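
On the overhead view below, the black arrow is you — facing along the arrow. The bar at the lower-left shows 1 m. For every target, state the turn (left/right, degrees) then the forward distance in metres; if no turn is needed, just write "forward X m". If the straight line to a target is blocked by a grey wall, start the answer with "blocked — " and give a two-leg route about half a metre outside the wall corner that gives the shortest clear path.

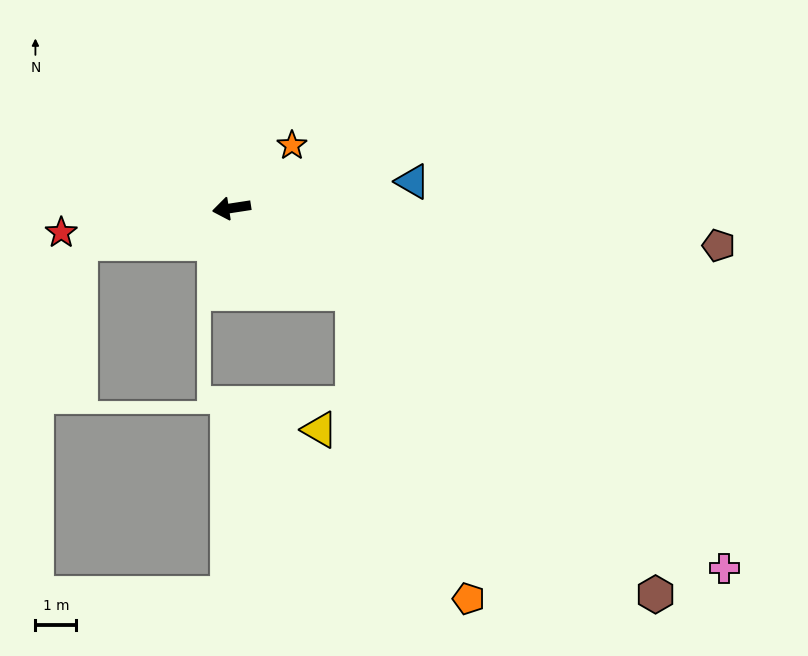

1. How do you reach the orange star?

turn right 143°, forward 2.1 m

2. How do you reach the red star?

forward 4.2 m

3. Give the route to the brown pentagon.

turn left 167°, forward 12.0 m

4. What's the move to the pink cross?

turn left 135°, forward 15.0 m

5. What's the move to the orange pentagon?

blocked — turn left 136°, forward 3.6 m, then turn right 34°, forward 8.0 m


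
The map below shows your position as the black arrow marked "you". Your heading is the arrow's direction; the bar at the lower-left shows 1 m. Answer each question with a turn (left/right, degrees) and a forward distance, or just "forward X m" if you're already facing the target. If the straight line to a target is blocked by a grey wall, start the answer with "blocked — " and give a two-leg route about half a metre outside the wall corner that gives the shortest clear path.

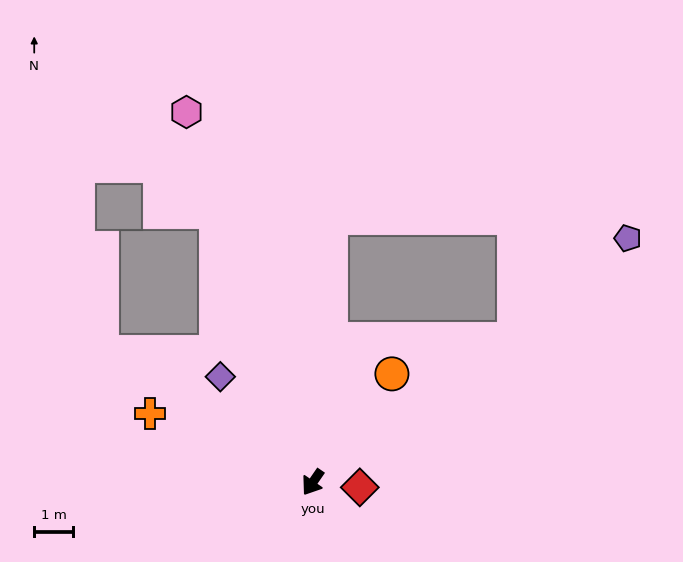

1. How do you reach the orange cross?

turn right 78°, forward 4.5 m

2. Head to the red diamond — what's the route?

turn left 119°, forward 1.2 m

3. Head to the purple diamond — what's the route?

turn right 104°, forward 3.6 m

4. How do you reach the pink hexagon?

turn right 127°, forward 10.0 m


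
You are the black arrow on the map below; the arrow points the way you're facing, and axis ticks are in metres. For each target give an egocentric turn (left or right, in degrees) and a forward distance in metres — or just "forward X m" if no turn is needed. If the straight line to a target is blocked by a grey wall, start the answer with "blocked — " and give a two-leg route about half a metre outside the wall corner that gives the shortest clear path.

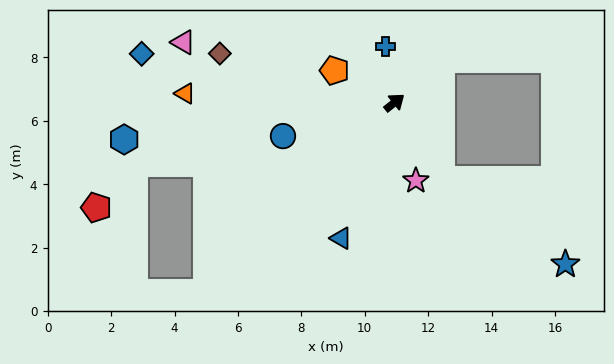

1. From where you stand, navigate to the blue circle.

turn left 158°, forward 3.7 m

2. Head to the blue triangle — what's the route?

turn right 150°, forward 4.6 m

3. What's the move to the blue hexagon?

turn left 149°, forward 8.6 m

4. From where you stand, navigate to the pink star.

turn right 113°, forward 2.6 m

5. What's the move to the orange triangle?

turn left 139°, forward 6.6 m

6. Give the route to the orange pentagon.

turn left 113°, forward 2.1 m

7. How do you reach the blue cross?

turn left 61°, forward 1.8 m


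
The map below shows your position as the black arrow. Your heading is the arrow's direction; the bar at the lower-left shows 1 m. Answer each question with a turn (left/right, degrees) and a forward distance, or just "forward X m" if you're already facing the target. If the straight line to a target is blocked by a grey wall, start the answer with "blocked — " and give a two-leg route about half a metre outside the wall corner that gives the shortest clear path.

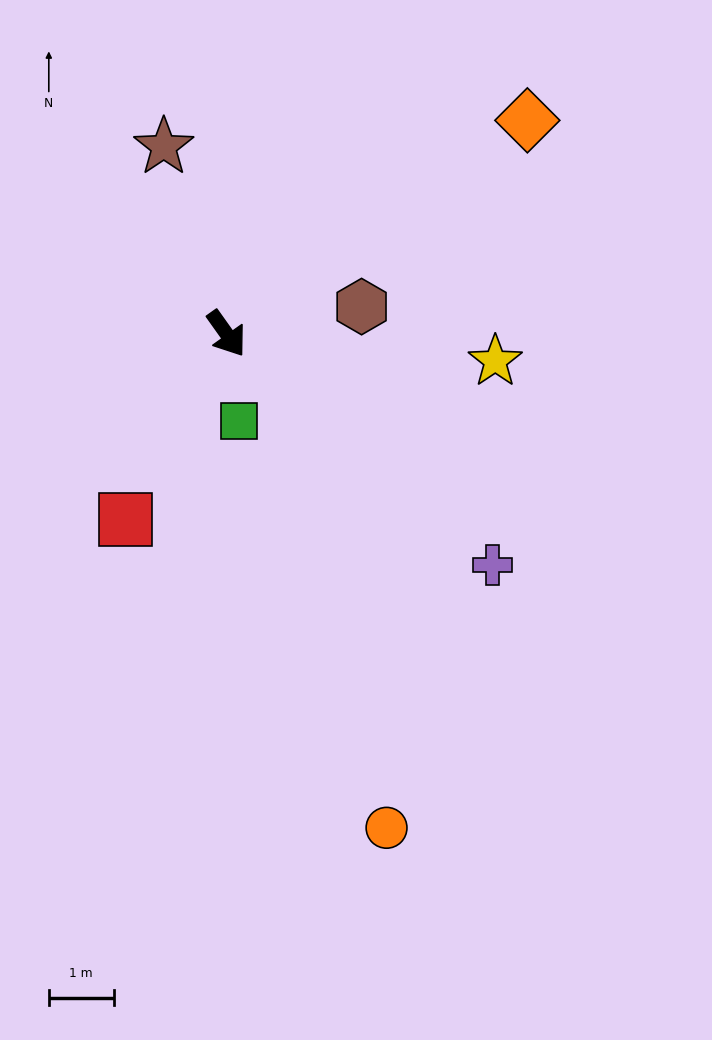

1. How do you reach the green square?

turn right 27°, forward 1.4 m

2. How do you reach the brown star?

turn left 163°, forward 3.0 m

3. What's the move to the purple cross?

turn left 14°, forward 5.4 m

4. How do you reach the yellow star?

turn left 49°, forward 4.2 m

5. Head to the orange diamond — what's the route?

turn left 90°, forward 5.7 m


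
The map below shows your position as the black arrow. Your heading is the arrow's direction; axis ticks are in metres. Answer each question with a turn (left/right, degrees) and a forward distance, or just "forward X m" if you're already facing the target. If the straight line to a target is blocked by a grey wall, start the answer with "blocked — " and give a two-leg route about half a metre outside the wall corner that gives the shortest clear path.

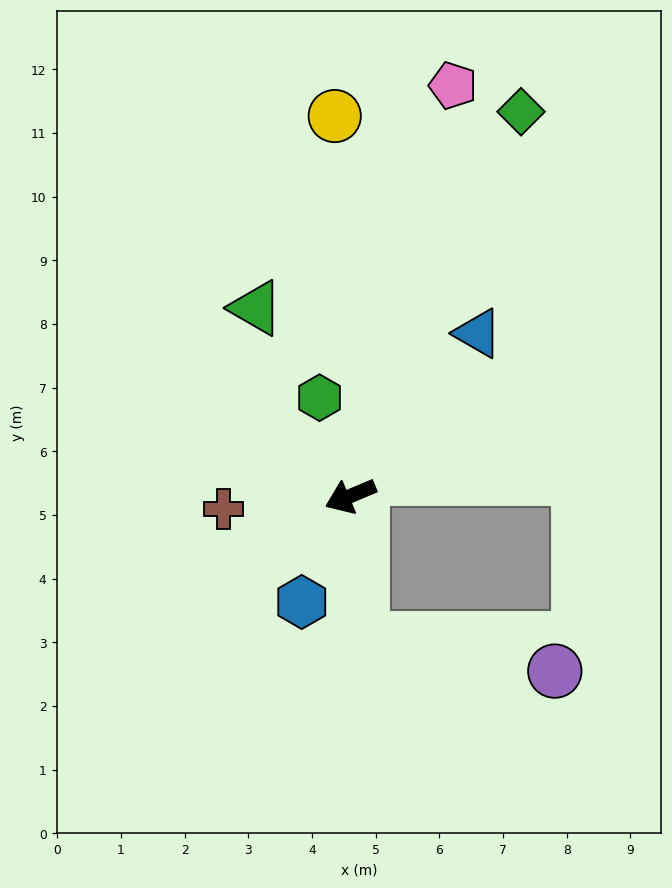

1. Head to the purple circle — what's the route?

blocked — turn left 72°, forward 2.2 m, then turn left 75°, forward 3.1 m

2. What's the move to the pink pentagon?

turn right 127°, forward 6.6 m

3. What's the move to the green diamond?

turn right 137°, forward 6.6 m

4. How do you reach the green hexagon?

turn right 95°, forward 1.6 m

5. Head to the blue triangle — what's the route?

turn right 151°, forward 3.2 m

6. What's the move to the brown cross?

turn right 17°, forward 2.0 m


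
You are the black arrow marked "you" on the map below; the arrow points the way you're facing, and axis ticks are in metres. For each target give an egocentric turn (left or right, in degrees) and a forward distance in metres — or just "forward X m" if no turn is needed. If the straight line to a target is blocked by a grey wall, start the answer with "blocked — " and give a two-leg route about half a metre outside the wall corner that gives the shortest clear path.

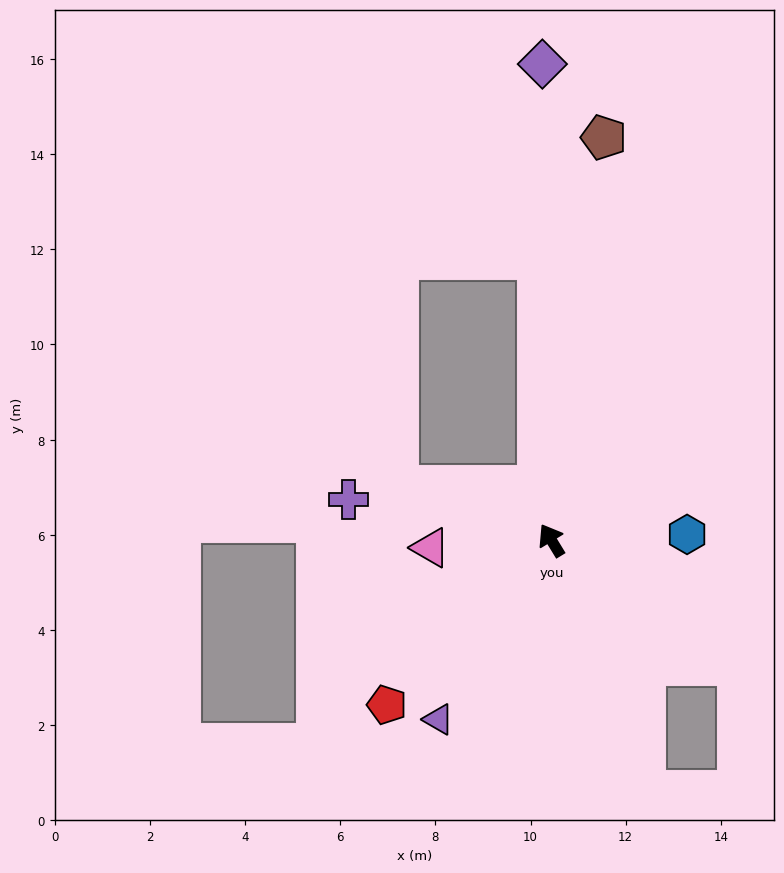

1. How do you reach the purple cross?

turn left 47°, forward 4.4 m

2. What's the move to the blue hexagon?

turn right 119°, forward 2.9 m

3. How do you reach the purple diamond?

turn right 30°, forward 10.0 m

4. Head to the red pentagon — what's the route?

turn left 104°, forward 4.9 m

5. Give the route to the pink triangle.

turn left 62°, forward 2.5 m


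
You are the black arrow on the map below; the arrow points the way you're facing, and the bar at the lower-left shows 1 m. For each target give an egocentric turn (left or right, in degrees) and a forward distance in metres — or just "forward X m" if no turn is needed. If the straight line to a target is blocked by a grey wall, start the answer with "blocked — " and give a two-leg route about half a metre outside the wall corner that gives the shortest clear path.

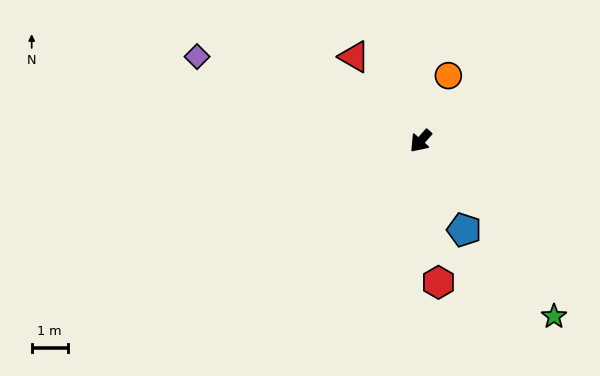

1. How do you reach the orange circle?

turn right 161°, forward 2.0 m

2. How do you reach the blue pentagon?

turn left 68°, forward 2.8 m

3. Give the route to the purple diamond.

turn right 69°, forward 6.7 m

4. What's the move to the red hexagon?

turn left 49°, forward 4.0 m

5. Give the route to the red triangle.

turn right 100°, forward 3.0 m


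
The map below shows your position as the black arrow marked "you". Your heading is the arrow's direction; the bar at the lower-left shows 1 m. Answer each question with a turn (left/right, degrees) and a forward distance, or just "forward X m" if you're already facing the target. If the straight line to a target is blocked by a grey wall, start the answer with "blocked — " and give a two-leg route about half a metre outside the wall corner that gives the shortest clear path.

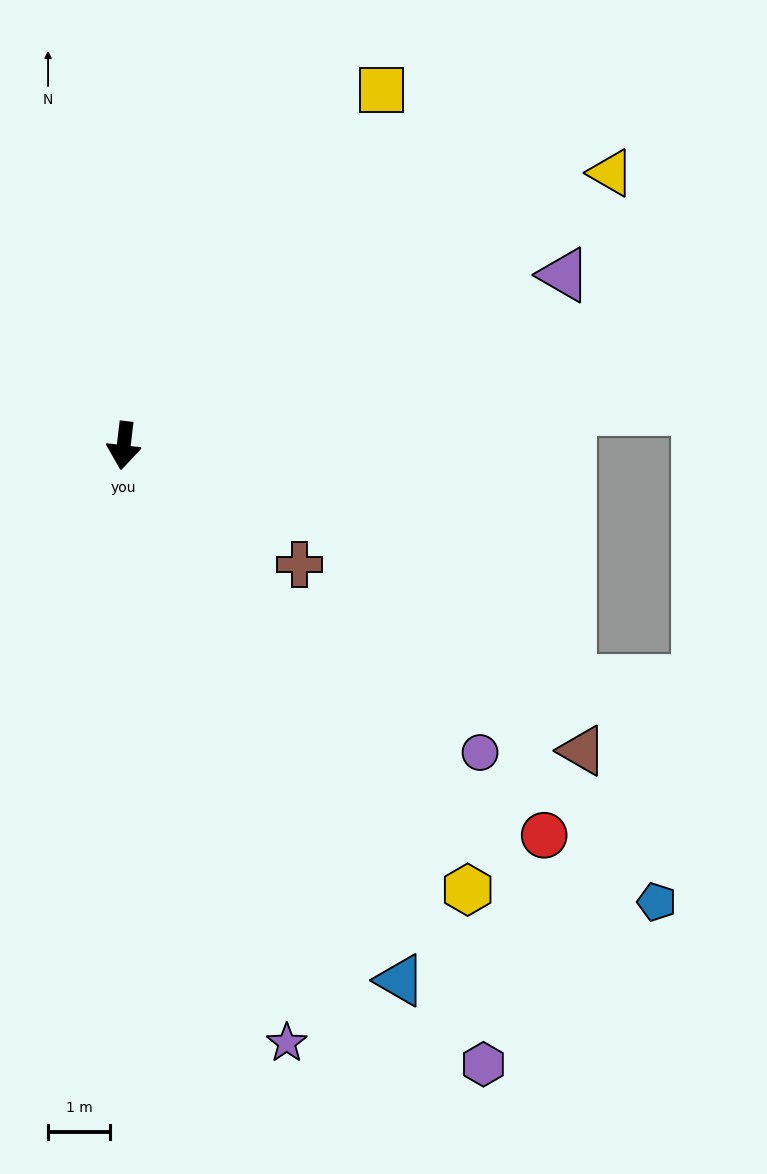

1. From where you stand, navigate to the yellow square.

turn left 151°, forward 7.1 m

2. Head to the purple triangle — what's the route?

turn left 118°, forward 7.7 m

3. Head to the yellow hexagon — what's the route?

turn left 45°, forward 9.1 m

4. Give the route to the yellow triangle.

turn left 126°, forward 9.0 m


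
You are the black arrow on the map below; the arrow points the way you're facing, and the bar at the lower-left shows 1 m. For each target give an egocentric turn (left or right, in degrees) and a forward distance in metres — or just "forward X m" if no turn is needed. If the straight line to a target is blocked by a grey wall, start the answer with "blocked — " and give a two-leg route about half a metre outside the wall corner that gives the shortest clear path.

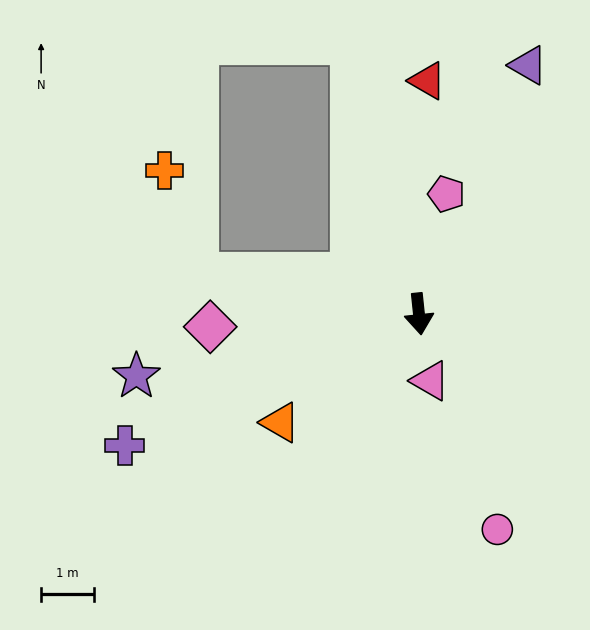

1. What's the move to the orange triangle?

turn right 58°, forward 3.3 m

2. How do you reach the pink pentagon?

turn left 161°, forward 2.3 m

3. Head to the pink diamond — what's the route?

turn right 92°, forward 3.9 m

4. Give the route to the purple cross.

turn right 72°, forward 6.1 m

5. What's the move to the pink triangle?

turn left 4°, forward 1.3 m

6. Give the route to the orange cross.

blocked — turn right 106°, forward 4.3 m, then turn right 63°, forward 2.1 m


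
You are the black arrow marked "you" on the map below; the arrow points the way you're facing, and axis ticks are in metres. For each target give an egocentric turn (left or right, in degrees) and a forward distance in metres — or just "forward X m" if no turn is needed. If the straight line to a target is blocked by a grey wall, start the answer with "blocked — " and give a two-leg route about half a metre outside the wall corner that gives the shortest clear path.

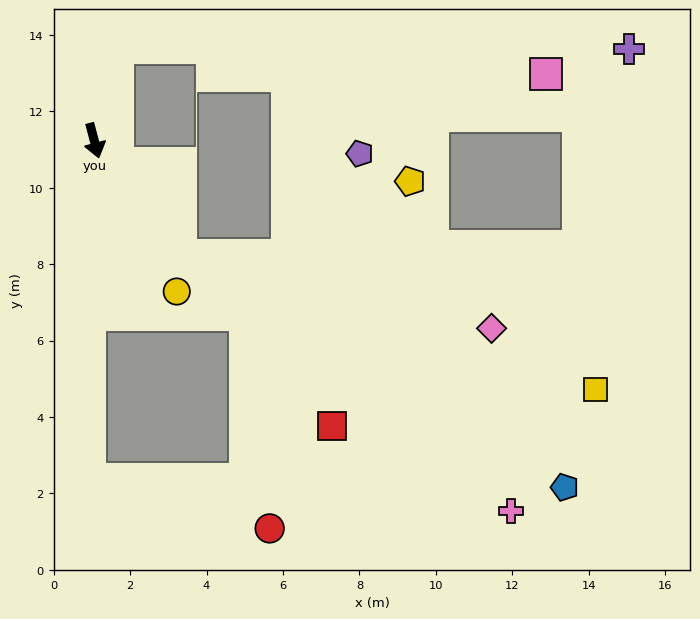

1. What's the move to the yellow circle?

turn left 14°, forward 4.5 m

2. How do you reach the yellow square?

blocked — turn left 22°, forward 3.8 m, then turn left 35°, forward 11.4 m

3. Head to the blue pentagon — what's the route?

blocked — turn left 22°, forward 3.8 m, then turn left 22°, forward 11.7 m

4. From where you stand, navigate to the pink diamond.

blocked — turn left 22°, forward 3.8 m, then turn left 40°, forward 8.4 m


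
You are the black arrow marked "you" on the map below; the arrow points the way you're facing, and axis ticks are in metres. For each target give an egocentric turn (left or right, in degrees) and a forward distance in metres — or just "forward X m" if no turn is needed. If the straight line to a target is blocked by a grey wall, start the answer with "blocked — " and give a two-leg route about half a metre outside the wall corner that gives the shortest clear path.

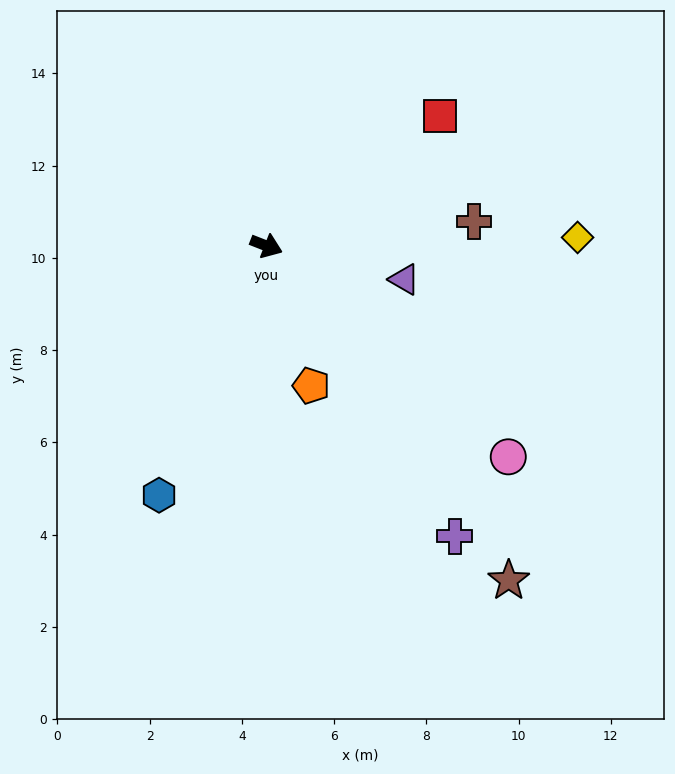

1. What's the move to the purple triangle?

turn left 8°, forward 3.1 m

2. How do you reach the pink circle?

turn right 20°, forward 7.0 m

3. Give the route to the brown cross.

turn left 28°, forward 4.5 m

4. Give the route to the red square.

turn left 58°, forward 4.7 m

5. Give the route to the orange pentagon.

turn right 51°, forward 3.2 m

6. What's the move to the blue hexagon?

turn right 92°, forward 5.9 m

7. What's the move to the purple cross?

turn right 36°, forward 7.5 m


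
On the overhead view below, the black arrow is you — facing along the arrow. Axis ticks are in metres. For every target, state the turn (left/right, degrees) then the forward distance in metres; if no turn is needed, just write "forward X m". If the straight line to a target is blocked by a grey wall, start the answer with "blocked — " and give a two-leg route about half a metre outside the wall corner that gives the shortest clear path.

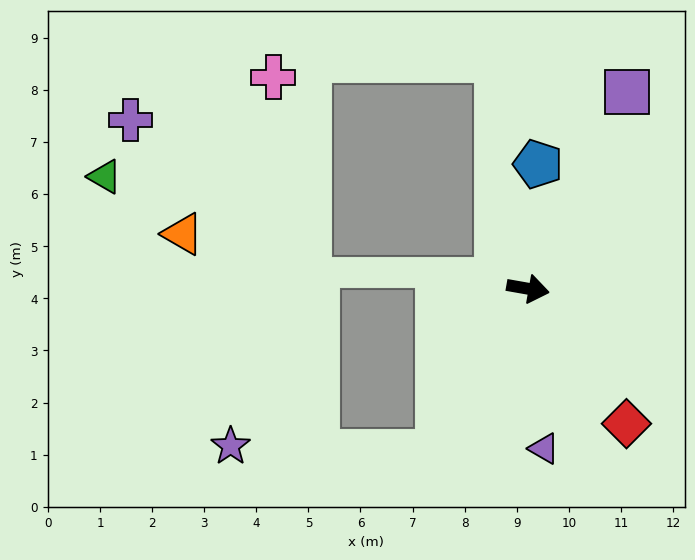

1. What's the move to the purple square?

turn left 73°, forward 4.2 m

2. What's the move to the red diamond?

turn right 44°, forward 3.2 m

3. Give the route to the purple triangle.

turn right 74°, forward 3.1 m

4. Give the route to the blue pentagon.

turn left 95°, forward 2.4 m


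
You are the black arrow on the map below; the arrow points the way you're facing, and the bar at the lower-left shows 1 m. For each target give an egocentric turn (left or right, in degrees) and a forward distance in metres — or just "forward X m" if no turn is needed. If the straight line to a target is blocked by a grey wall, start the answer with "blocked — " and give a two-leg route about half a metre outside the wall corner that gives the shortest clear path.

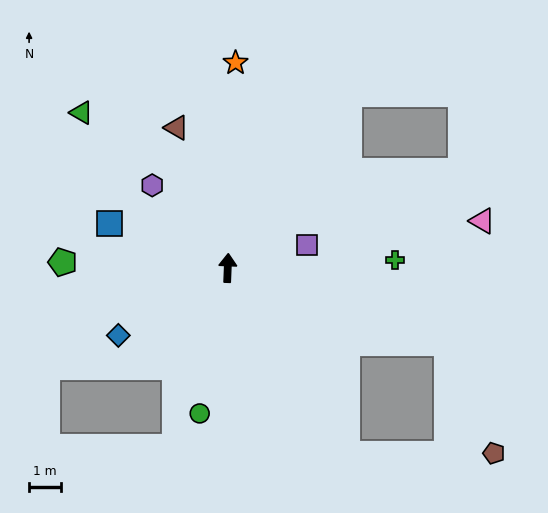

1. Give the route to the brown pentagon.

blocked — turn right 106°, forward 7.2 m, then turn right 49°, forward 3.7 m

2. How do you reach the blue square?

turn left 72°, forward 3.9 m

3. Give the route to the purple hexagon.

turn left 45°, forward 3.5 m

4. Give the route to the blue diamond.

turn left 124°, forward 4.0 m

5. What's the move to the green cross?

turn right 85°, forward 5.2 m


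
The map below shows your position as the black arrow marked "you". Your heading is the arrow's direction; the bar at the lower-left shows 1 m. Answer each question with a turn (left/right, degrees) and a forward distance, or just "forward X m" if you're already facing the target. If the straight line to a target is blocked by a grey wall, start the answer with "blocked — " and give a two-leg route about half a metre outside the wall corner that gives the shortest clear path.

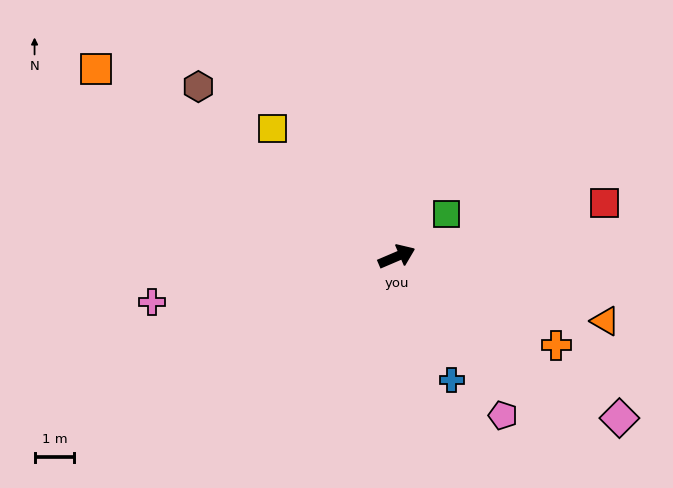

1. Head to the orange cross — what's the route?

turn right 52°, forward 4.6 m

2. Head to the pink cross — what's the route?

turn left 167°, forward 6.2 m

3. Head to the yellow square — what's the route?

turn left 111°, forward 4.5 m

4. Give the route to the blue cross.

turn right 89°, forward 3.4 m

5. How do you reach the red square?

turn right 9°, forward 5.4 m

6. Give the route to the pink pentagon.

turn right 79°, forward 4.8 m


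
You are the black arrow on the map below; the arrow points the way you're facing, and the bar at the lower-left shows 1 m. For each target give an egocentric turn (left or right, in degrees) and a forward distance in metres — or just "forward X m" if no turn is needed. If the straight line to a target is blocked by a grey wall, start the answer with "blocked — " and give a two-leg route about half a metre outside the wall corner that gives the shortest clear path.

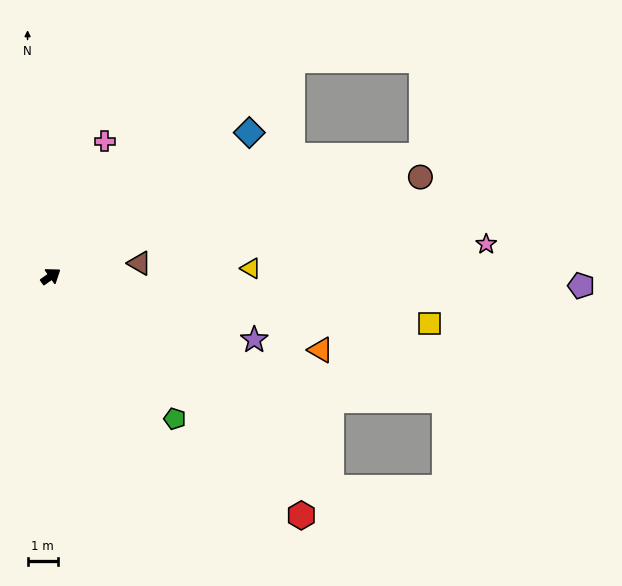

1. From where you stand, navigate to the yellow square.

turn right 42°, forward 12.6 m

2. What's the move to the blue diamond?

forward 8.1 m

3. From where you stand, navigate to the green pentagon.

turn right 84°, forward 6.2 m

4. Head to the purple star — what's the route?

turn right 53°, forward 7.0 m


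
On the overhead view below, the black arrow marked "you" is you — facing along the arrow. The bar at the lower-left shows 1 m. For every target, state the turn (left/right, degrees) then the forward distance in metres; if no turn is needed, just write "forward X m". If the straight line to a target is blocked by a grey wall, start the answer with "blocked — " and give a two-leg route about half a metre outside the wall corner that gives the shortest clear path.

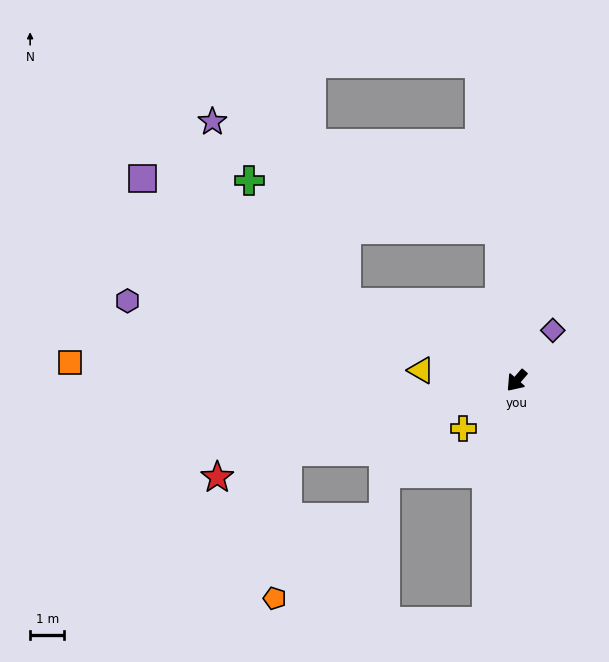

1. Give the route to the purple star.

blocked — turn right 132°, forward 4.4 m, then turn left 62°, forward 9.0 m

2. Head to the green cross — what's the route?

blocked — turn right 74°, forward 5.5 m, then turn right 26°, forward 4.6 m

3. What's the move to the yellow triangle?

turn right 55°, forward 2.8 m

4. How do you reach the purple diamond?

turn right 175°, forward 1.8 m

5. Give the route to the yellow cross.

turn right 7°, forward 2.1 m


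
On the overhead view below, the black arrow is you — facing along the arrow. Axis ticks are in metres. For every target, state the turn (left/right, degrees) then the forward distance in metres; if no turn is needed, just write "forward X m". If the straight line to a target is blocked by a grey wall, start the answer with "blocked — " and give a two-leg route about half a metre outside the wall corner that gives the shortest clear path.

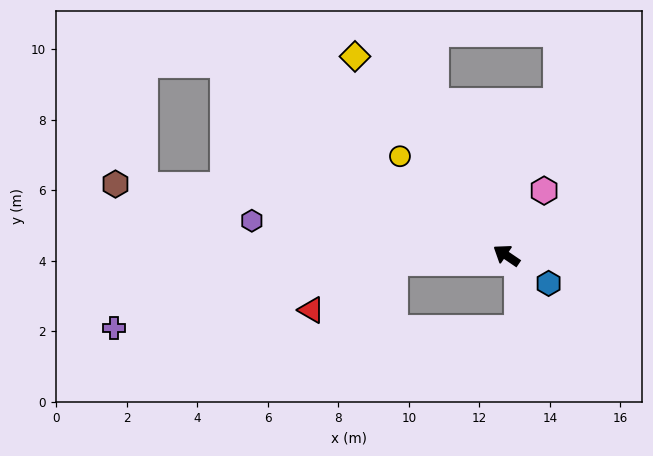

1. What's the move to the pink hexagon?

turn right 86°, forward 2.1 m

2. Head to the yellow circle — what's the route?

turn right 9°, forward 4.1 m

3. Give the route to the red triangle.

blocked — turn left 37°, forward 3.2 m, then turn left 28°, forward 2.7 m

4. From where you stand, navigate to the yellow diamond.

turn right 19°, forward 7.1 m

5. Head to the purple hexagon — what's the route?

turn left 26°, forward 7.3 m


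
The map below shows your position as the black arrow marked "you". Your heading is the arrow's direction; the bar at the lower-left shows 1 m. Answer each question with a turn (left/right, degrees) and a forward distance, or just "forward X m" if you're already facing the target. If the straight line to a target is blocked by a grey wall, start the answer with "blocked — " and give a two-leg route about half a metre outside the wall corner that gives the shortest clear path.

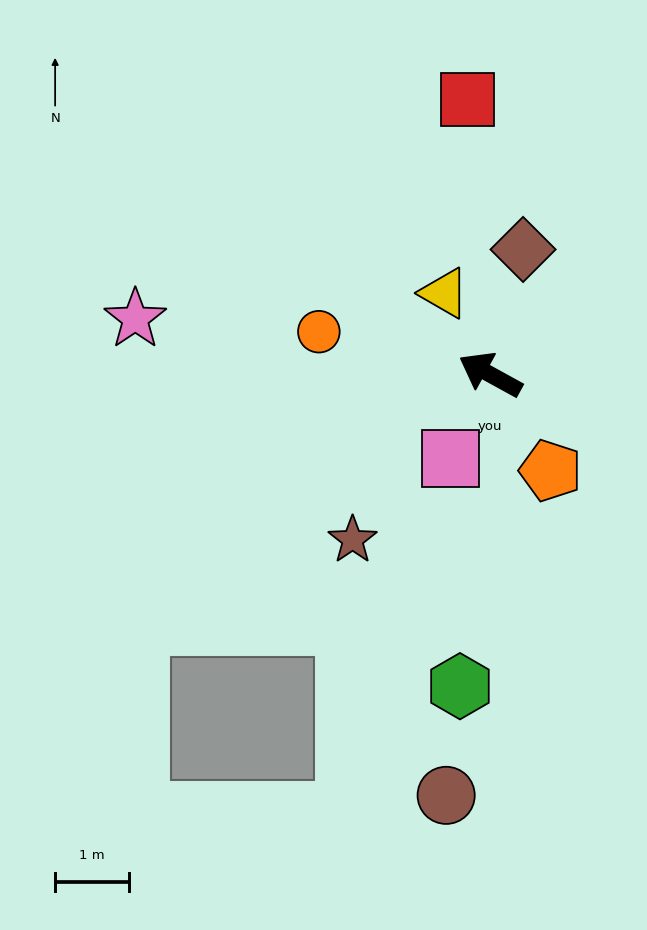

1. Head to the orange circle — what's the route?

turn left 15°, forward 2.4 m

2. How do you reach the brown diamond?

turn right 76°, forward 1.7 m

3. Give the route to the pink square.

turn left 93°, forward 1.3 m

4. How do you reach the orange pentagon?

turn left 151°, forward 1.5 m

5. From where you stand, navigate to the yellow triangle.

turn right 32°, forward 1.3 m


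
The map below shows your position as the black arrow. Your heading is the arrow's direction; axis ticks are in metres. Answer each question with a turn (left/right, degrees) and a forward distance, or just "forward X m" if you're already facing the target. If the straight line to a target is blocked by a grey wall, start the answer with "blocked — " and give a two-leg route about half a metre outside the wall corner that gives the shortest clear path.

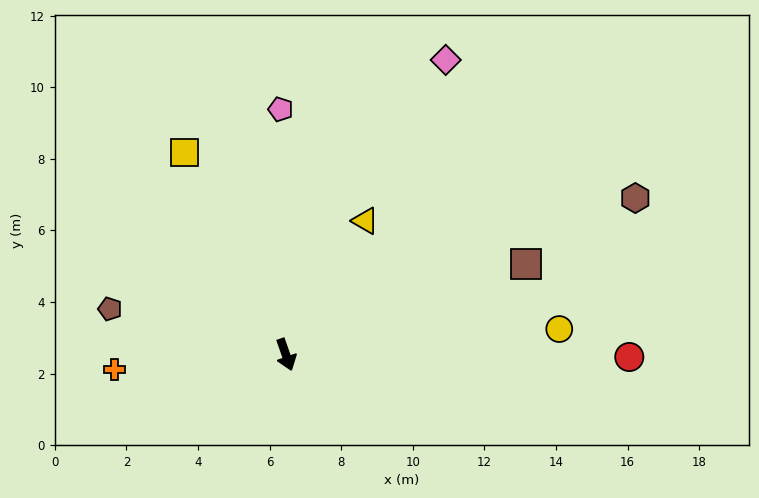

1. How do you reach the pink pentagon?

turn left 162°, forward 6.9 m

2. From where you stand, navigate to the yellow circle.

turn left 76°, forward 7.7 m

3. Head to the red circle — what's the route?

turn left 70°, forward 9.6 m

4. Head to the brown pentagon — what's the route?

turn right 124°, forward 5.1 m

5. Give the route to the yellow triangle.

turn left 130°, forward 4.3 m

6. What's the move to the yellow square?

turn right 173°, forward 6.3 m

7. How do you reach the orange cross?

turn right 104°, forward 4.8 m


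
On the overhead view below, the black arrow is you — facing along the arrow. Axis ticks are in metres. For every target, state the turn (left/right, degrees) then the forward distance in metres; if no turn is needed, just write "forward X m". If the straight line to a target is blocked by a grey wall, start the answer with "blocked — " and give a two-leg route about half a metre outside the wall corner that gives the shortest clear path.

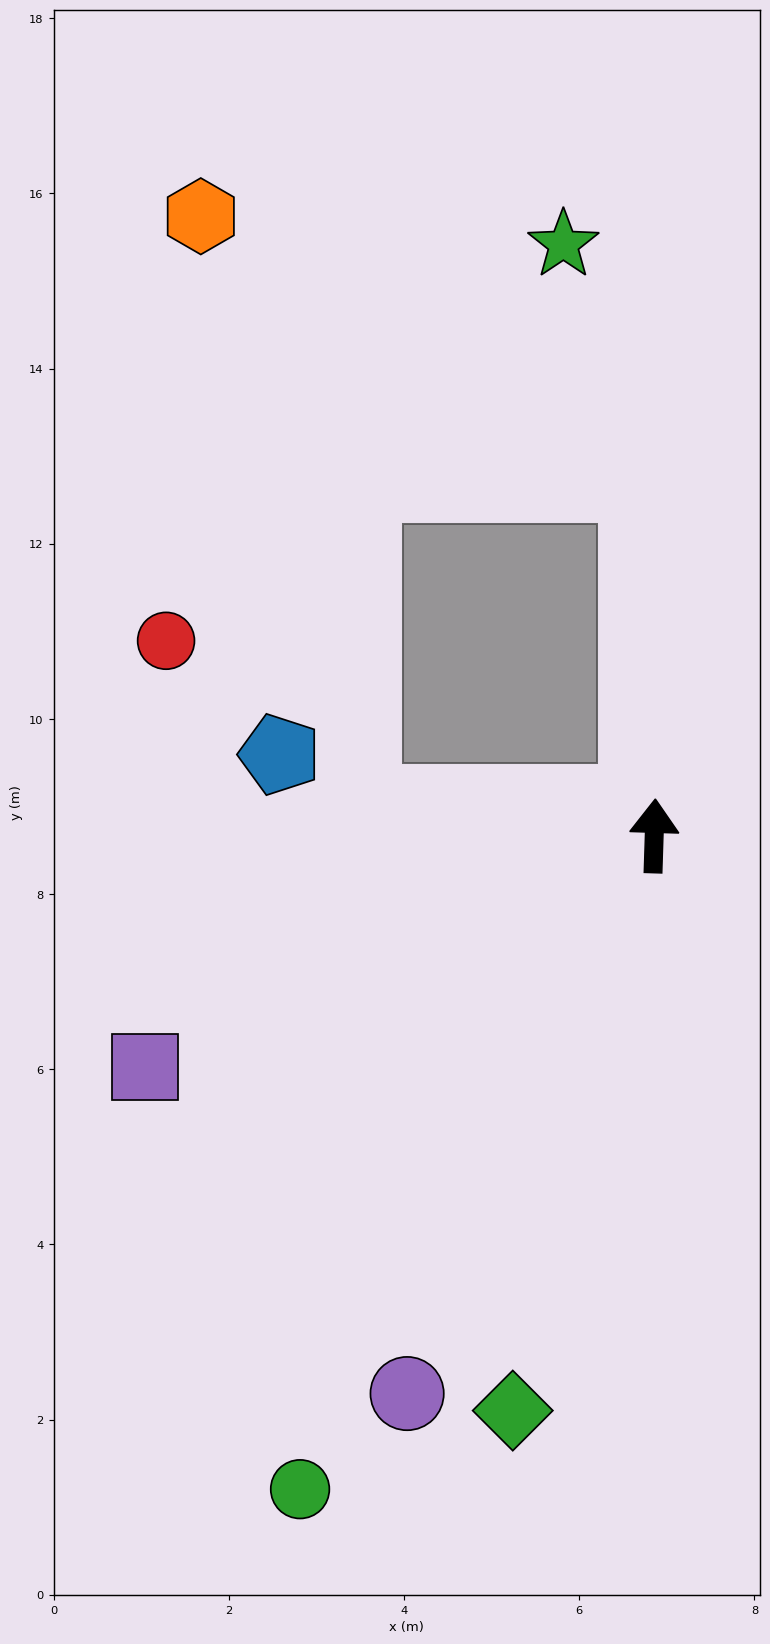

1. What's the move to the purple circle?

turn left 158°, forward 7.0 m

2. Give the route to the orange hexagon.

blocked — turn left 5°, forward 4.0 m, then turn left 55°, forward 5.8 m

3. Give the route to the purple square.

turn left 116°, forward 6.4 m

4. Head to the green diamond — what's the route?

turn left 168°, forward 6.8 m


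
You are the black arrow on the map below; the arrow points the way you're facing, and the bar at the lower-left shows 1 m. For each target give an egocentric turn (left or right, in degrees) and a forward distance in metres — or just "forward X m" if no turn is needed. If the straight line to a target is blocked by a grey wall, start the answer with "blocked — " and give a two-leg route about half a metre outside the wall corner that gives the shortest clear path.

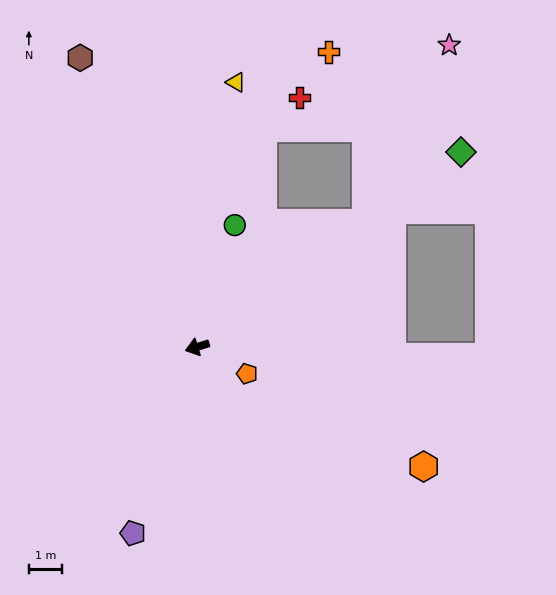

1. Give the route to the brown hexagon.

turn right 85°, forward 9.4 m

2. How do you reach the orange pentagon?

turn left 135°, forward 1.7 m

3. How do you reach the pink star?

blocked — turn right 161°, forward 6.3 m, then turn left 29°, forward 5.9 m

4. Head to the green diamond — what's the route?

turn right 161°, forward 9.9 m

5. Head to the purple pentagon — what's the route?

turn left 54°, forward 5.9 m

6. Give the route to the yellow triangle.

turn right 116°, forward 8.1 m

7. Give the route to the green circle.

turn right 124°, forward 3.8 m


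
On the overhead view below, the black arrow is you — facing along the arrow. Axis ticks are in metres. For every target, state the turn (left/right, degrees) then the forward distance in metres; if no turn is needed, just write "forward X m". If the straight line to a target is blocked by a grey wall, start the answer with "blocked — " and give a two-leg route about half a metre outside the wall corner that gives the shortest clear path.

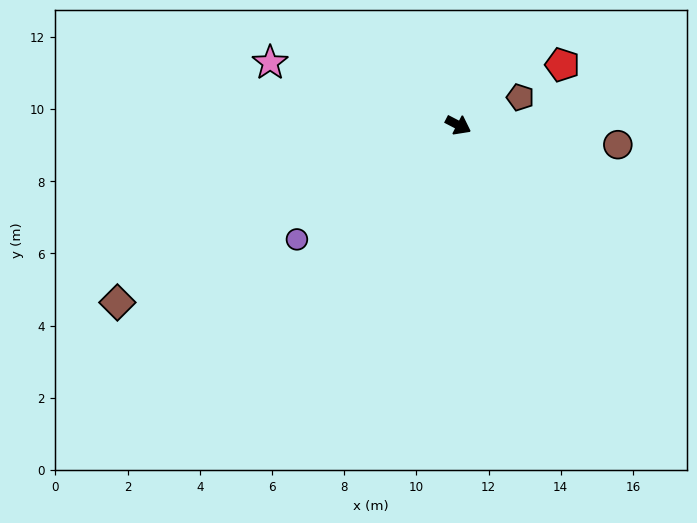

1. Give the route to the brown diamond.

turn right 125°, forward 10.6 m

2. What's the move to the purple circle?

turn right 117°, forward 5.5 m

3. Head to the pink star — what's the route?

turn right 171°, forward 5.5 m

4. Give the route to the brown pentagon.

turn left 52°, forward 1.9 m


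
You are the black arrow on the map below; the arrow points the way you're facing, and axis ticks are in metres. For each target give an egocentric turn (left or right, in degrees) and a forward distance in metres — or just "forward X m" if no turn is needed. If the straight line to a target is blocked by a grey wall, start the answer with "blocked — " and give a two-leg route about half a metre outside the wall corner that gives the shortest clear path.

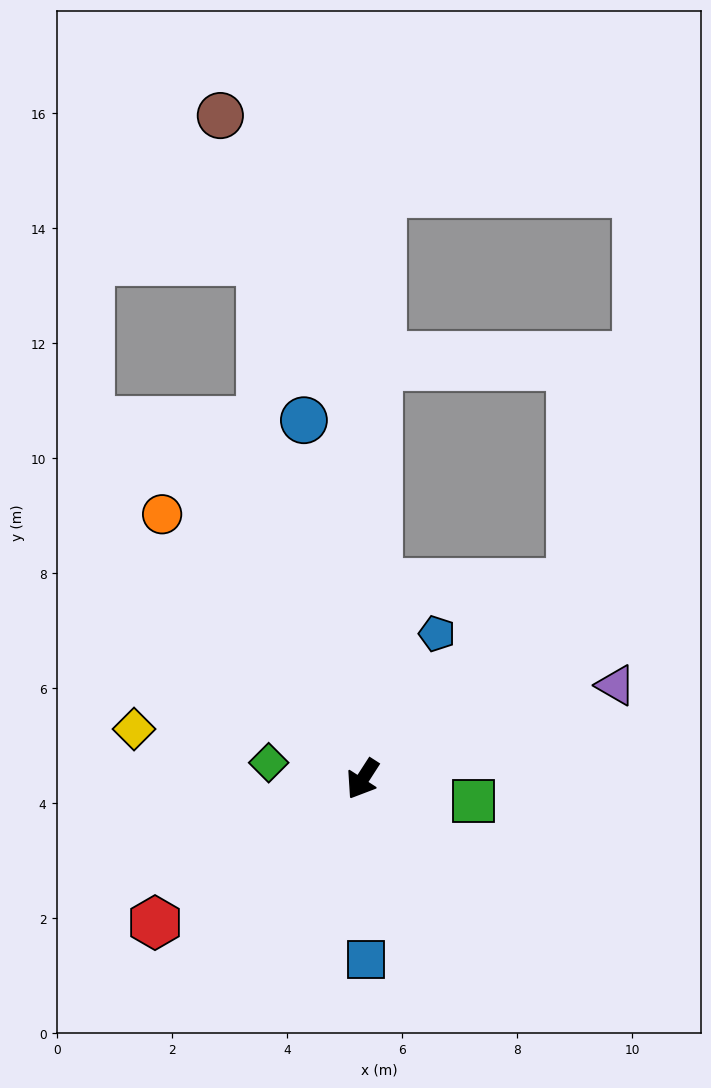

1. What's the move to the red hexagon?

turn right 23°, forward 4.4 m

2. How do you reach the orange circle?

turn right 110°, forward 5.8 m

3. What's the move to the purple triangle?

turn left 143°, forward 4.7 m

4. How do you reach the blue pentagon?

turn right 174°, forward 2.8 m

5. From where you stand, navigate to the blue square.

turn left 34°, forward 3.1 m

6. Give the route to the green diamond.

turn right 67°, forward 1.7 m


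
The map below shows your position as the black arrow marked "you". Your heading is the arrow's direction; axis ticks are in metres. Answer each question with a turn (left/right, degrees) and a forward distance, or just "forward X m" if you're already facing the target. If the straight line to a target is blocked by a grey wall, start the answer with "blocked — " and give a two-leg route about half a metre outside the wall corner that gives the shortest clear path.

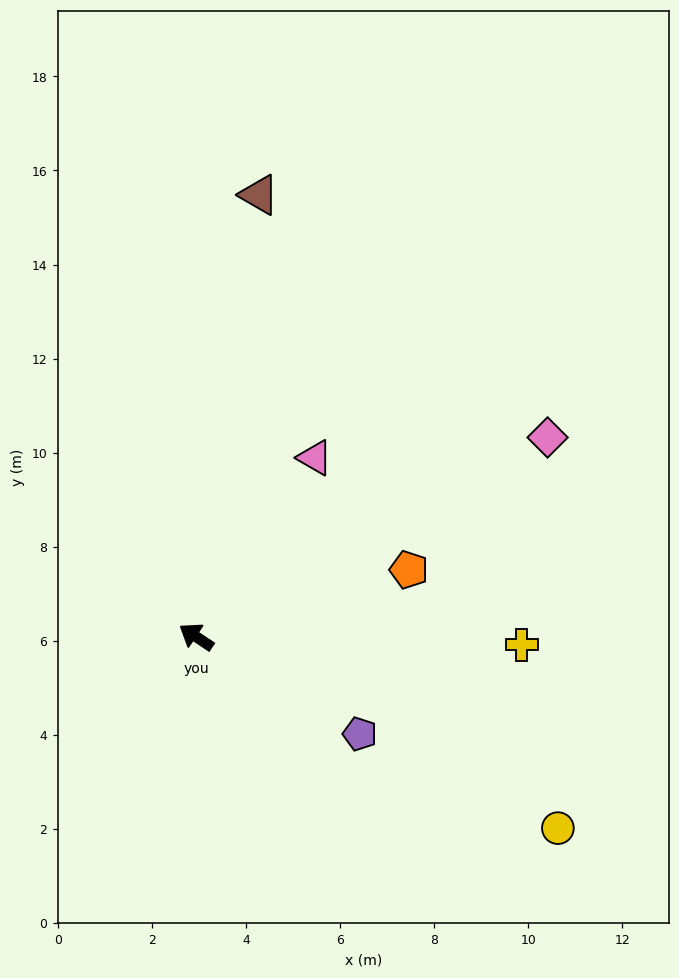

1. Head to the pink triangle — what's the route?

turn right 90°, forward 4.6 m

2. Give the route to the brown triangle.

turn right 65°, forward 9.5 m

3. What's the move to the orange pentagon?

turn right 129°, forward 4.7 m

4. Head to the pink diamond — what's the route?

turn right 117°, forward 8.6 m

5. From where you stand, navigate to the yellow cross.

turn right 148°, forward 6.9 m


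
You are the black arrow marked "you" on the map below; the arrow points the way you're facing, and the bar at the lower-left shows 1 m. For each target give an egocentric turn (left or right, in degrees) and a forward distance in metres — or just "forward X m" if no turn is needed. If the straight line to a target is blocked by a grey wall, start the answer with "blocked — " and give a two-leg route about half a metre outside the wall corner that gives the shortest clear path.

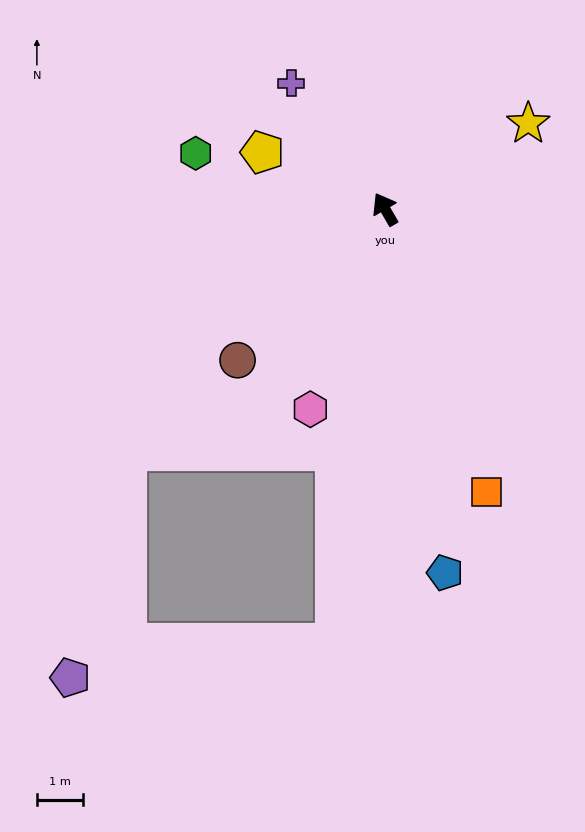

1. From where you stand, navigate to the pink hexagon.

turn left 129°, forward 4.6 m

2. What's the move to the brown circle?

turn left 105°, forward 4.6 m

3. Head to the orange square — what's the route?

turn left 170°, forward 6.5 m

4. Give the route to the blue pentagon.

turn left 159°, forward 8.0 m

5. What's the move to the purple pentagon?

blocked — turn left 143°, forward 9.4 m, then turn right 76°, forward 5.8 m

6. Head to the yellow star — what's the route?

turn right 89°, forward 3.6 m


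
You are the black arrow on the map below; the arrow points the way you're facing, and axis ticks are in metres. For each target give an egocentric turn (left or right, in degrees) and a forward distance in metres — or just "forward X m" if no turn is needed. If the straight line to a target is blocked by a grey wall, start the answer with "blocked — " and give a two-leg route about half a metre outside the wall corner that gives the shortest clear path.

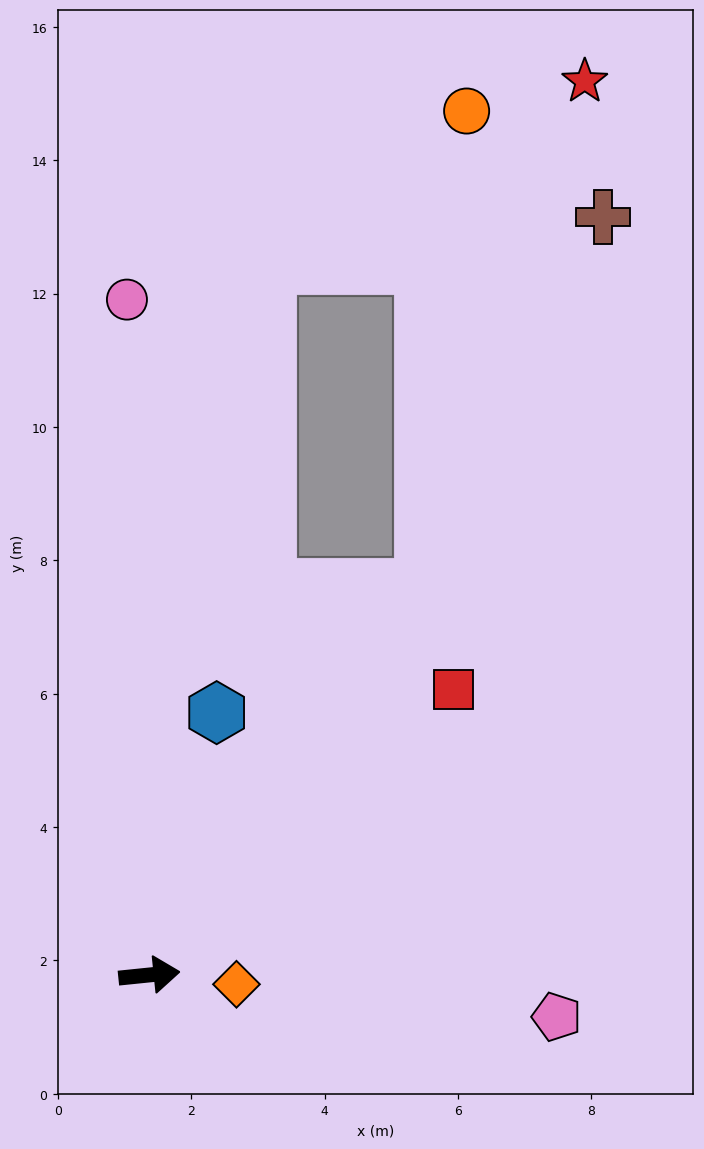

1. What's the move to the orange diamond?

turn right 12°, forward 1.3 m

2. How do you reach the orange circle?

blocked — turn left 49°, forward 7.1 m, then turn left 30°, forward 7.2 m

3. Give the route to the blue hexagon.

turn left 70°, forward 4.1 m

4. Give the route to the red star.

blocked — turn left 49°, forward 7.1 m, then turn left 17°, forward 8.0 m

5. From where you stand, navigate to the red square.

turn left 37°, forward 6.3 m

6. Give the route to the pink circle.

turn left 86°, forward 10.1 m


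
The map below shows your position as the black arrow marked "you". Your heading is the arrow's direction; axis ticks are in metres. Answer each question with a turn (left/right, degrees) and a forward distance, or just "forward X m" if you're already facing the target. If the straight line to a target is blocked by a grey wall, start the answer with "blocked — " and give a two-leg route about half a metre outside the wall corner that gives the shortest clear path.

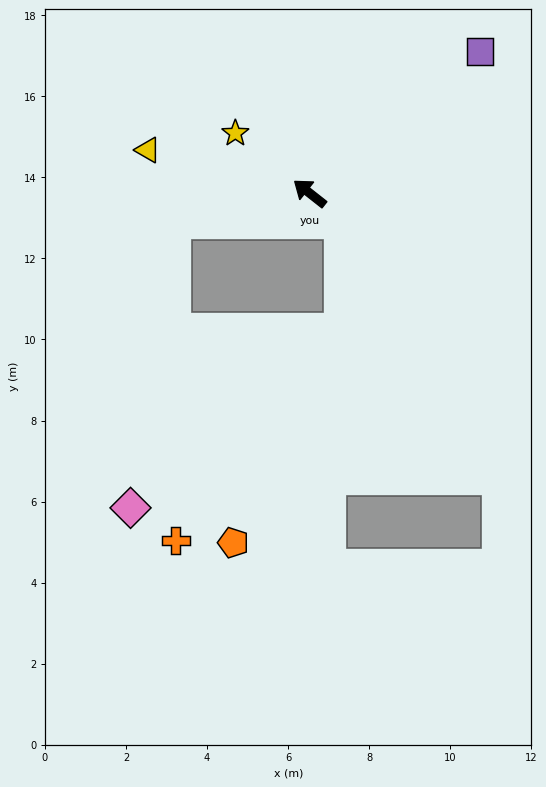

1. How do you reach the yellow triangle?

turn left 23°, forward 4.1 m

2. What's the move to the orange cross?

blocked — turn left 50°, forward 3.4 m, then turn left 79°, forward 7.9 m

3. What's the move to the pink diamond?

blocked — turn left 50°, forward 3.4 m, then turn left 70°, forward 7.1 m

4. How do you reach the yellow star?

forward 2.4 m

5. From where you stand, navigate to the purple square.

turn right 102°, forward 5.5 m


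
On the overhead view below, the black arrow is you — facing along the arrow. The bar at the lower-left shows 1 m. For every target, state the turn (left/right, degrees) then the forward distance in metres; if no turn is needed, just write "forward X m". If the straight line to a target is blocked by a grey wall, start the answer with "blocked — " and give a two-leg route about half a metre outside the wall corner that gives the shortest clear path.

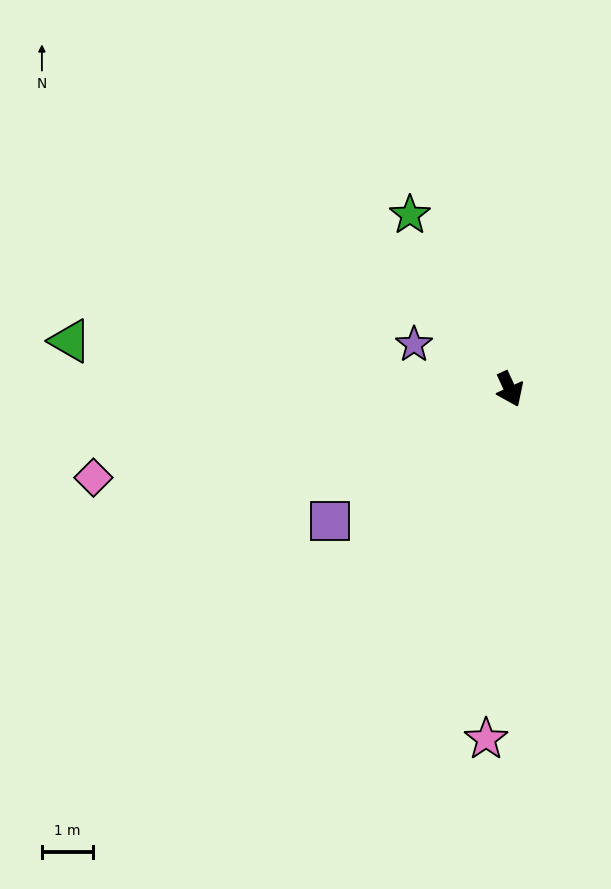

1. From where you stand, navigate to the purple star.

turn right 140°, forward 2.0 m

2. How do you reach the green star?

turn right 175°, forward 3.9 m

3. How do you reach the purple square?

turn right 78°, forward 4.3 m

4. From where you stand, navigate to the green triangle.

turn right 121°, forward 8.6 m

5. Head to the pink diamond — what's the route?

turn right 103°, forward 8.3 m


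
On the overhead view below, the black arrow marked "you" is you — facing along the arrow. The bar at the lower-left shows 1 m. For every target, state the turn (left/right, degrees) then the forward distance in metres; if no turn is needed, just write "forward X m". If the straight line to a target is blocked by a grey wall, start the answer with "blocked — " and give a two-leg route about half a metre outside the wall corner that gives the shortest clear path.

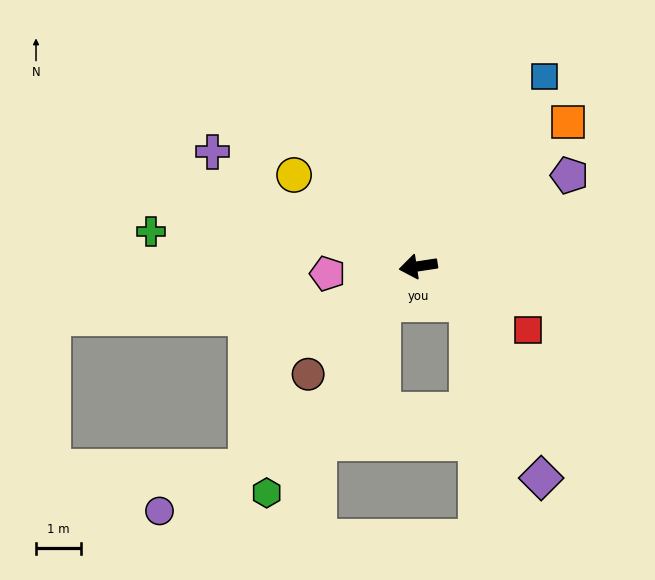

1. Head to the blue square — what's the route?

turn right 132°, forward 5.1 m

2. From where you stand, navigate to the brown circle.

turn left 36°, forward 3.5 m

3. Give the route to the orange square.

turn right 145°, forward 4.7 m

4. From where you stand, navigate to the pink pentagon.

turn right 4°, forward 2.0 m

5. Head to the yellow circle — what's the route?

turn right 45°, forward 3.5 m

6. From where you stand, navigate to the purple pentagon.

turn right 158°, forward 4.0 m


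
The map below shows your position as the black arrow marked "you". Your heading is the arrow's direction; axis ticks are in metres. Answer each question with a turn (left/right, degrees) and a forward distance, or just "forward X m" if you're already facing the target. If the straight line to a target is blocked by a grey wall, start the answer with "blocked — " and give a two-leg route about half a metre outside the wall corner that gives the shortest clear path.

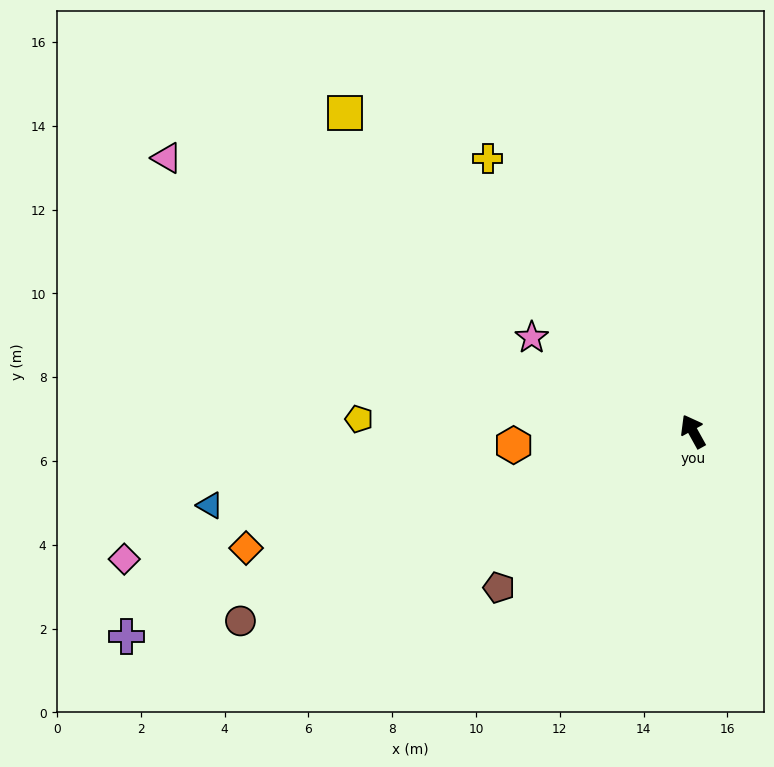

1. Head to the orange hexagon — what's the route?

turn left 65°, forward 4.3 m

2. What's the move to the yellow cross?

turn left 8°, forward 8.2 m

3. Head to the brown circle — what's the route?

turn left 84°, forward 11.7 m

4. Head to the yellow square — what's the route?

turn left 19°, forward 11.3 m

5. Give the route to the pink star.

turn left 31°, forward 4.5 m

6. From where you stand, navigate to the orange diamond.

turn left 76°, forward 11.0 m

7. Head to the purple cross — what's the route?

turn left 81°, forward 14.4 m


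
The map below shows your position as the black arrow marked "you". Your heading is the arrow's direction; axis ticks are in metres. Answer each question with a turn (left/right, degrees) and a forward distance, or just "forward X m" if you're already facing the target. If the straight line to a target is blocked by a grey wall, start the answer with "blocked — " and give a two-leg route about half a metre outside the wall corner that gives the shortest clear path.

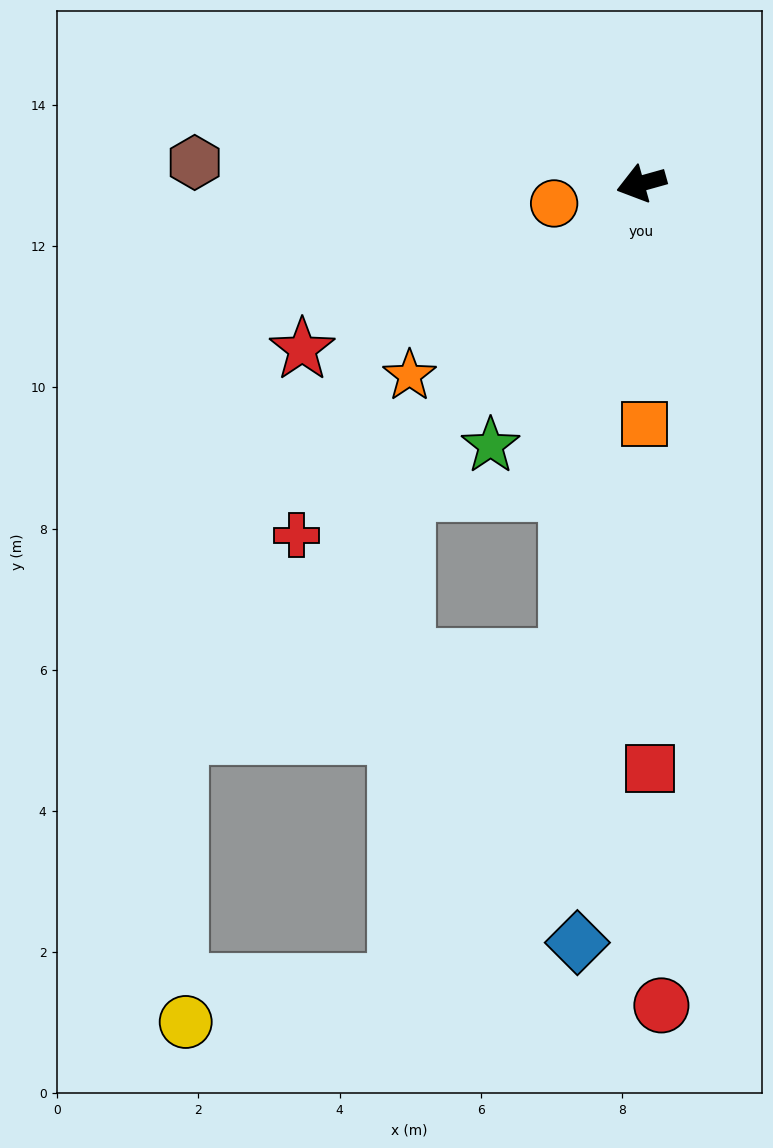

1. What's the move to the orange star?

turn left 24°, forward 4.3 m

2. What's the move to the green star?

turn left 44°, forward 4.3 m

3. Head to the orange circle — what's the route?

turn right 3°, forward 1.3 m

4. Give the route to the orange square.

turn left 75°, forward 3.4 m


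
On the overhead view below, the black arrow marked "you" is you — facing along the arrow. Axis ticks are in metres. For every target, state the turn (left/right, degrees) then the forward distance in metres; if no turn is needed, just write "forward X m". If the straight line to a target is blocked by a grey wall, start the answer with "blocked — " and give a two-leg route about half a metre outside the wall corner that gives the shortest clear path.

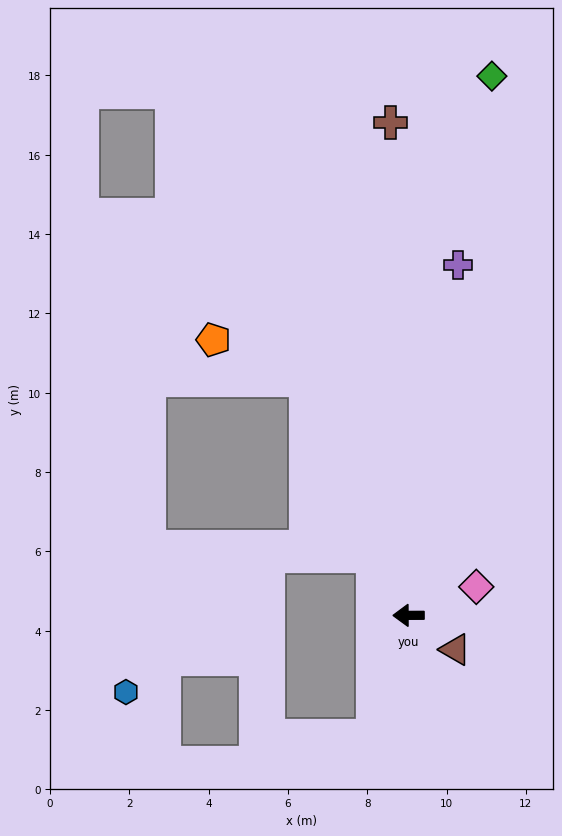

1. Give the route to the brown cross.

turn right 88°, forward 12.4 m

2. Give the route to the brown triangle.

turn left 144°, forward 1.5 m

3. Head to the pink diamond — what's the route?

turn right 157°, forward 1.9 m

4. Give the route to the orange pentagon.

blocked — turn right 67°, forward 6.5 m, then turn left 43°, forward 2.5 m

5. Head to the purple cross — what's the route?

turn right 98°, forward 8.9 m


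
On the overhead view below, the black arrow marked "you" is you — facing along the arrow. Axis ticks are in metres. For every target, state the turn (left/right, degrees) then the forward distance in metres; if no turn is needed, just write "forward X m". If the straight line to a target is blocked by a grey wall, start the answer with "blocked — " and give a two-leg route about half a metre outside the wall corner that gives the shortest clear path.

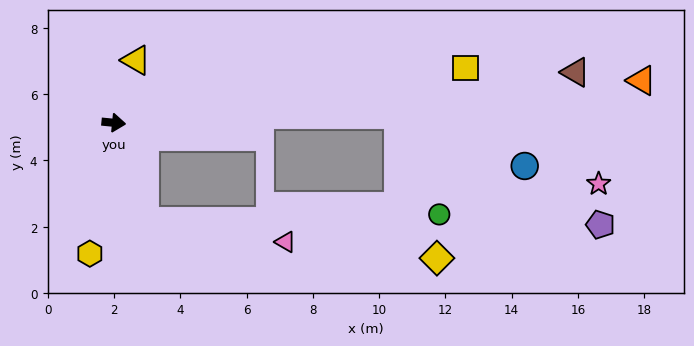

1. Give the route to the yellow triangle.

turn left 76°, forward 2.0 m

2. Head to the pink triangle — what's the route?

blocked — turn right 67°, forward 3.1 m, then turn left 64°, forward 4.3 m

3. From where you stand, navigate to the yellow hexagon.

turn right 95°, forward 4.0 m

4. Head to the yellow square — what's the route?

turn left 14°, forward 10.7 m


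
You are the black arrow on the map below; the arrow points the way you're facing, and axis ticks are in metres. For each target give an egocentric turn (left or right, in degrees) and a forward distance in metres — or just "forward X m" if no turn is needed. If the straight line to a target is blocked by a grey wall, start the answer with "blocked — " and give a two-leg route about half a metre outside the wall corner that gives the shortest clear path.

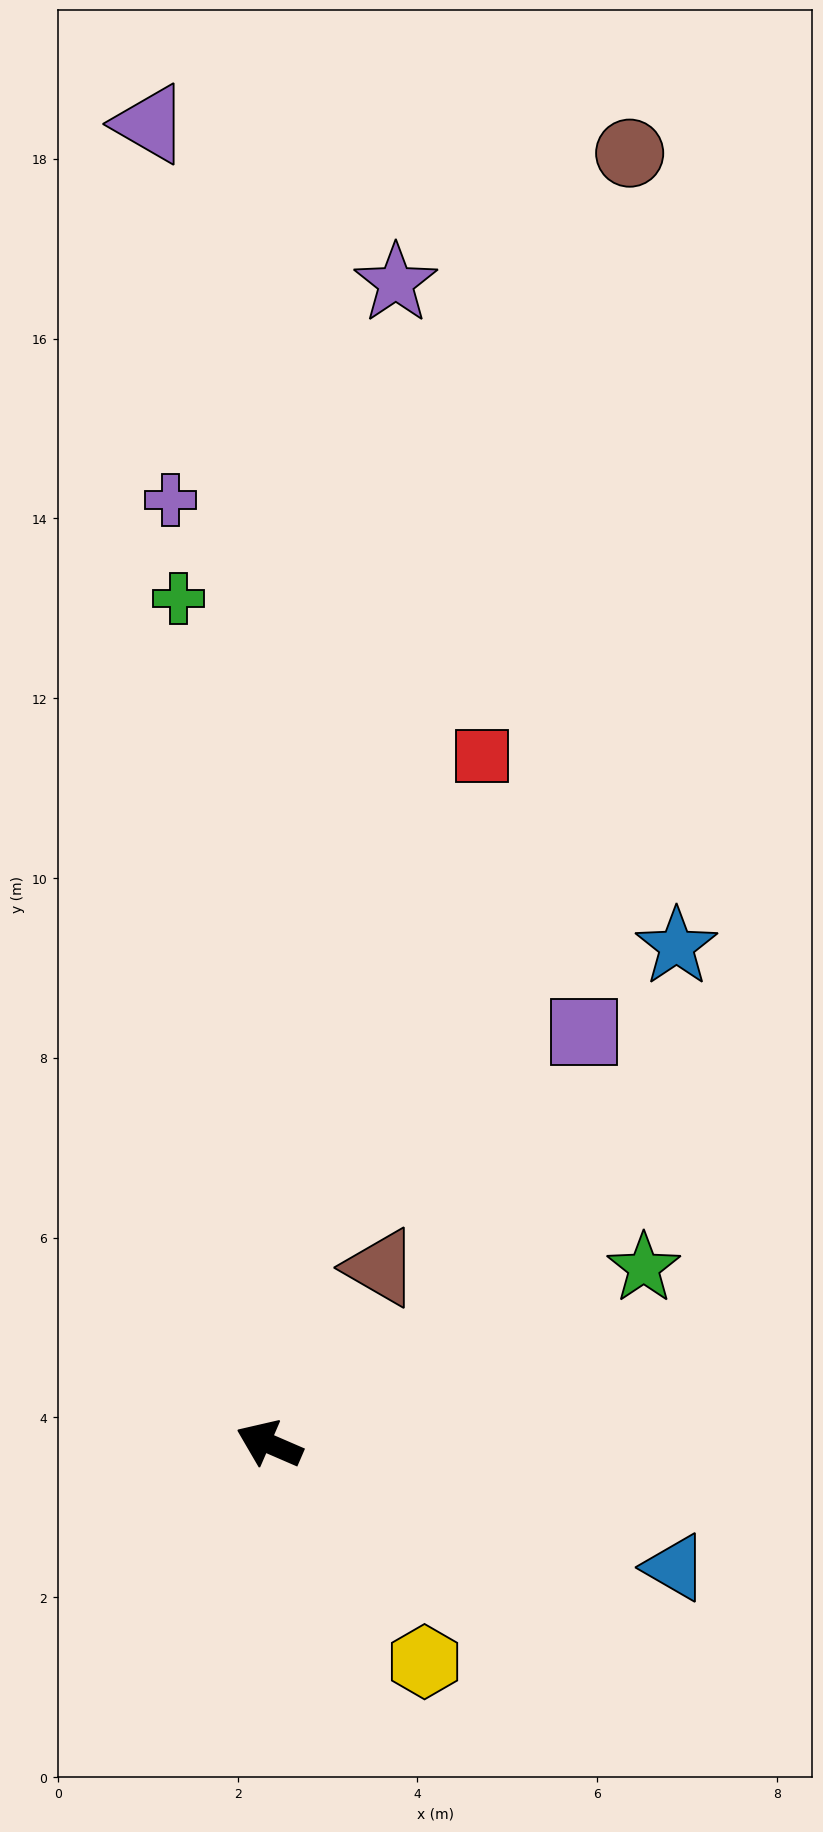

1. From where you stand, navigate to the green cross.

turn right 60°, forward 9.5 m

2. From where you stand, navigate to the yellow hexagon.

turn left 149°, forward 3.0 m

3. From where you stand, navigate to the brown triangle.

turn right 99°, forward 2.3 m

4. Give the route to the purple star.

turn right 73°, forward 13.0 m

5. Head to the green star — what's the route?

turn right 131°, forward 4.6 m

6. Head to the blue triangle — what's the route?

turn right 174°, forward 4.7 m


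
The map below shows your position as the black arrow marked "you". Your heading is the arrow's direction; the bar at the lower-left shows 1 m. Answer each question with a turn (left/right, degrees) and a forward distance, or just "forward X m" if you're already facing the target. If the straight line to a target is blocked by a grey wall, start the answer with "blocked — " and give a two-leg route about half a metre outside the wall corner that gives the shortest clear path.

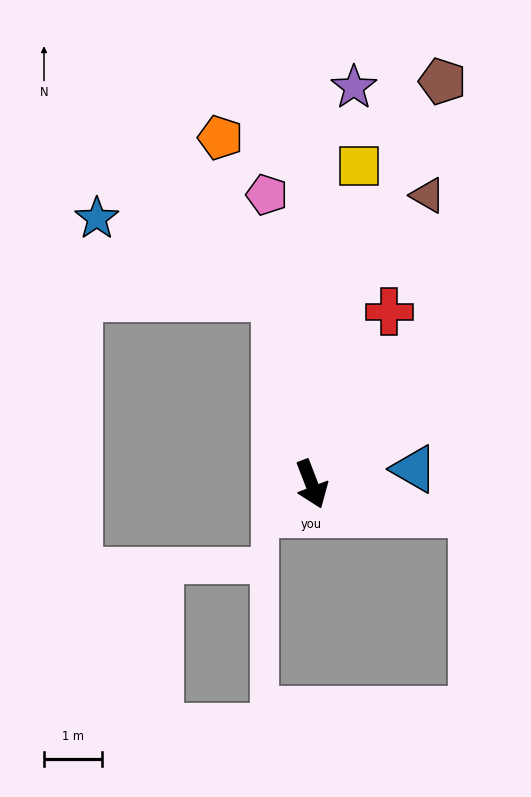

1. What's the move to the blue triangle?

turn left 77°, forward 1.8 m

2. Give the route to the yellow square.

turn left 150°, forward 5.5 m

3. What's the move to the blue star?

blocked — turn left 170°, forward 3.3 m, then turn left 55°, forward 3.4 m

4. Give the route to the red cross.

turn left 135°, forward 3.3 m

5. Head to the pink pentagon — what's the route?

turn left 168°, forward 5.1 m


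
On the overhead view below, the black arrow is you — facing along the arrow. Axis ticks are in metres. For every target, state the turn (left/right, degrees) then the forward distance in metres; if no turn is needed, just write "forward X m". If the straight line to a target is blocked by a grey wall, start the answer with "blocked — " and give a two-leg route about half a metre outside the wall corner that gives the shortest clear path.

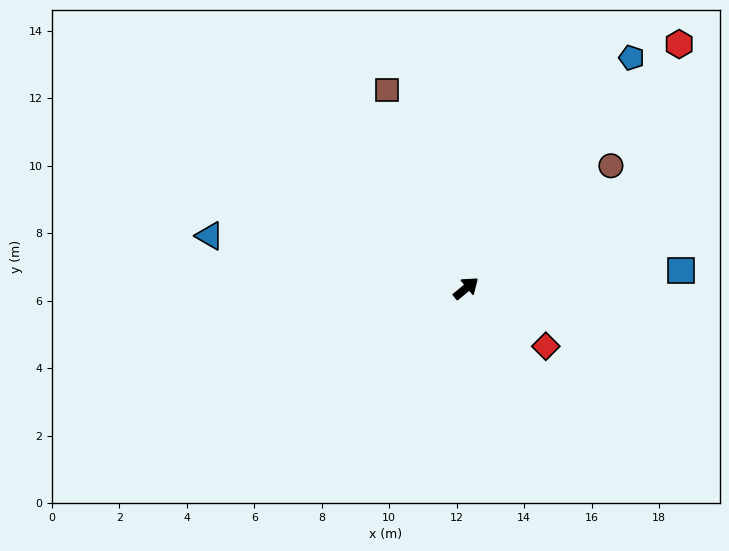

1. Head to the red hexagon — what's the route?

turn left 9°, forward 9.6 m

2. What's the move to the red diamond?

turn right 76°, forward 2.9 m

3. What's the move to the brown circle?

forward 5.6 m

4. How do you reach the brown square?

turn left 72°, forward 6.3 m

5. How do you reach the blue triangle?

turn left 129°, forward 7.8 m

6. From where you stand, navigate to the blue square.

turn right 35°, forward 6.4 m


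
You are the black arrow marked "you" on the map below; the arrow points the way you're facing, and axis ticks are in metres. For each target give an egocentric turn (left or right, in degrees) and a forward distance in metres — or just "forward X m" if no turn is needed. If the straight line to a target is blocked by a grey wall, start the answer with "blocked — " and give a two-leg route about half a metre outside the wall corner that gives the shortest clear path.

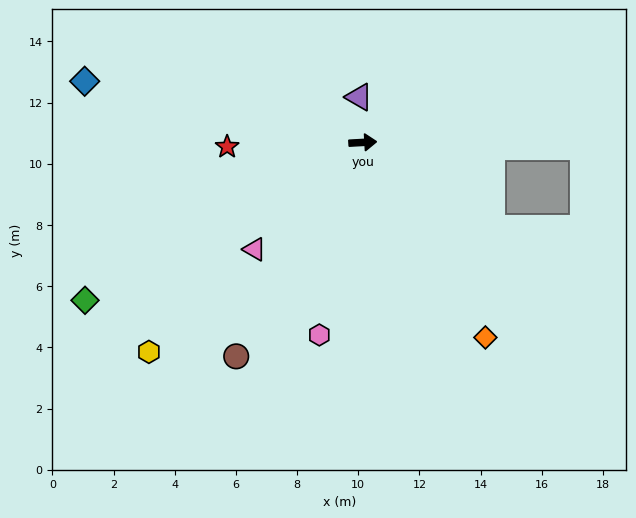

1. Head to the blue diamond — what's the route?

turn left 164°, forward 9.3 m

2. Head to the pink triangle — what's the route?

turn right 138°, forward 5.0 m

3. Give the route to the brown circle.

turn right 124°, forward 8.1 m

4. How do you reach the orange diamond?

turn right 61°, forward 7.5 m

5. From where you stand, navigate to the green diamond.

turn right 154°, forward 10.4 m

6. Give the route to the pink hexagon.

turn right 106°, forward 6.5 m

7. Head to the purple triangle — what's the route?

turn left 92°, forward 1.5 m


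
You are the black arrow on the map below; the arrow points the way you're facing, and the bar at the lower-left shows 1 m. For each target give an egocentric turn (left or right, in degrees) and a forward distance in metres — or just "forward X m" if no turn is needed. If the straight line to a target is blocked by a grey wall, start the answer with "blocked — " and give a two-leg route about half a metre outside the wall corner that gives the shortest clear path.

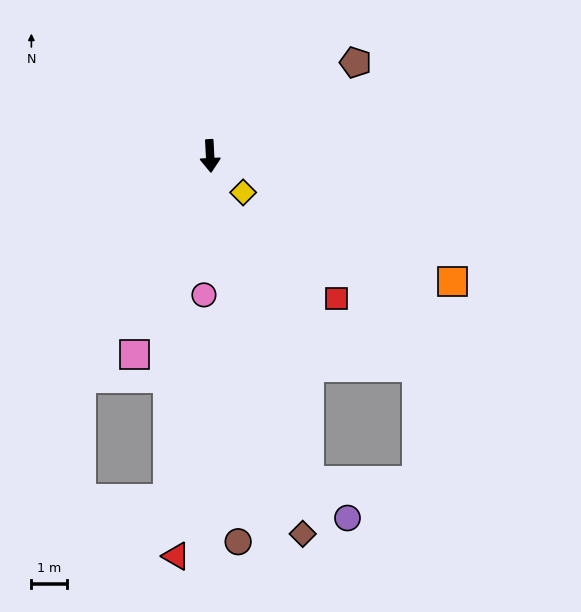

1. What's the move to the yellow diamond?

turn left 39°, forward 1.4 m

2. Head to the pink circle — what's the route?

turn right 6°, forward 3.9 m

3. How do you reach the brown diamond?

turn left 11°, forward 11.0 m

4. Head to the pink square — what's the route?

turn right 24°, forward 6.0 m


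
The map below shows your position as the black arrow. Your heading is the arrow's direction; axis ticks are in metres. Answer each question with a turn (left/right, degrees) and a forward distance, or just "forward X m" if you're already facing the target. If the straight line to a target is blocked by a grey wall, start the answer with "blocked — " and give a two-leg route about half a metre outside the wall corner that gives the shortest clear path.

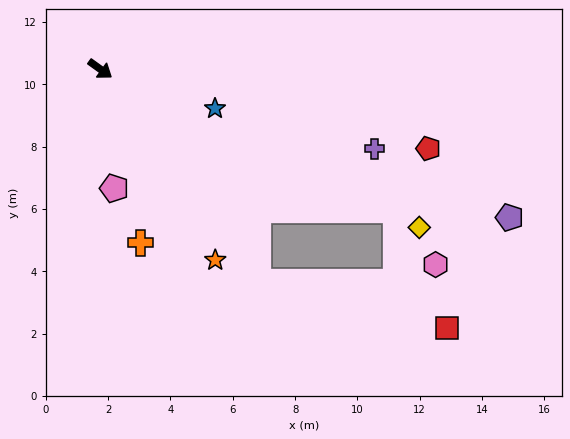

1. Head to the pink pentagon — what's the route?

turn right 48°, forward 3.9 m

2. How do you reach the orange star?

turn right 23°, forward 7.2 m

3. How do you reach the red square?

blocked — turn right 18°, forward 8.5 m, then turn left 40°, forward 6.2 m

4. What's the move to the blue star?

turn left 17°, forward 3.9 m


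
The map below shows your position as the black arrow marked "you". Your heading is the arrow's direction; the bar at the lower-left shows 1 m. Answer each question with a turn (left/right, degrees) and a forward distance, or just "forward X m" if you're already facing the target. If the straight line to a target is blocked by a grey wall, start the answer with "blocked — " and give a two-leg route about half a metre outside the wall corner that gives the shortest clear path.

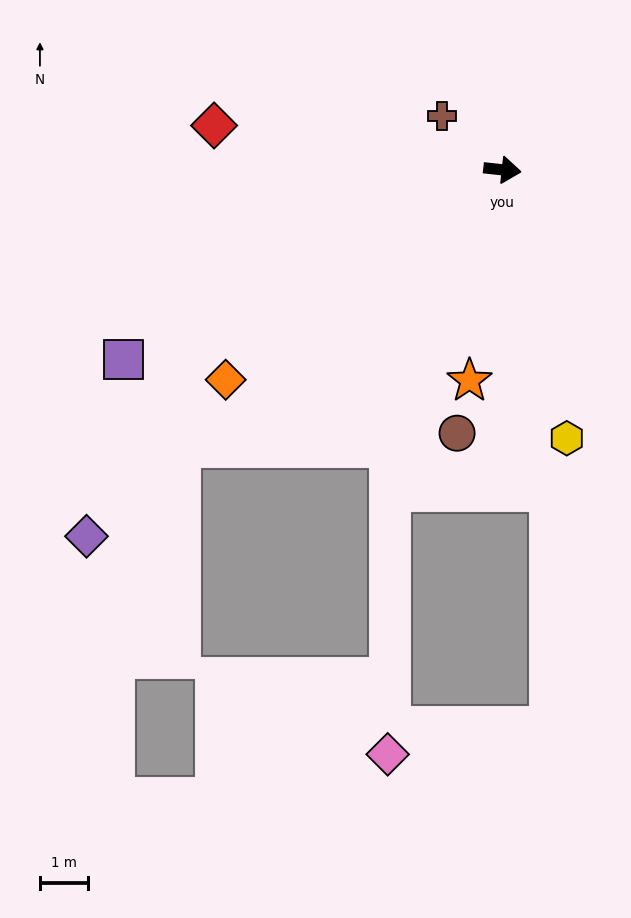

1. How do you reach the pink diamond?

blocked — turn right 103°, forward 7.0 m, then turn left 19°, forward 5.4 m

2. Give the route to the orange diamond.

turn right 137°, forward 7.2 m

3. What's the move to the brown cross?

turn left 145°, forward 1.7 m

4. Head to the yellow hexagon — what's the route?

turn right 70°, forward 5.7 m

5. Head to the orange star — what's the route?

turn right 93°, forward 4.4 m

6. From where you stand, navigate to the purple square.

turn right 147°, forward 8.7 m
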